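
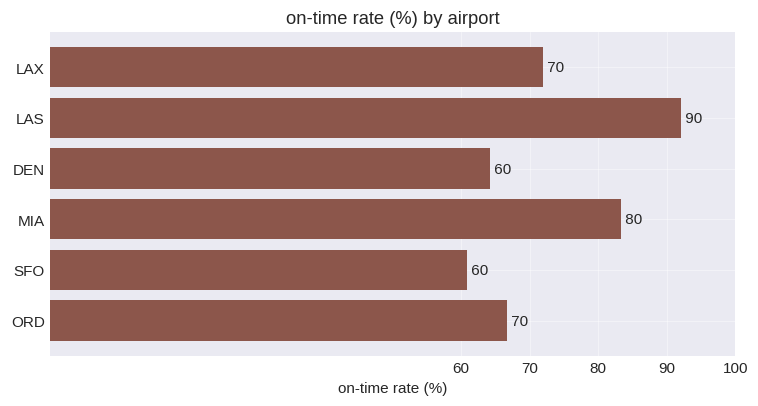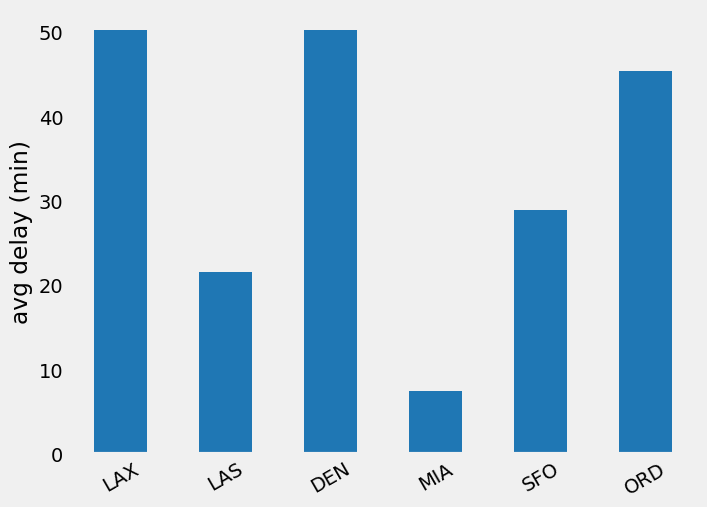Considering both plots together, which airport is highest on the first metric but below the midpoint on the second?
Chart 2 median avg delay (min) ≈ 35; below-median airports: LAS, MIA, SFO. Among those, LAS has the highest on-time rate (%) (≈ 90).

LAS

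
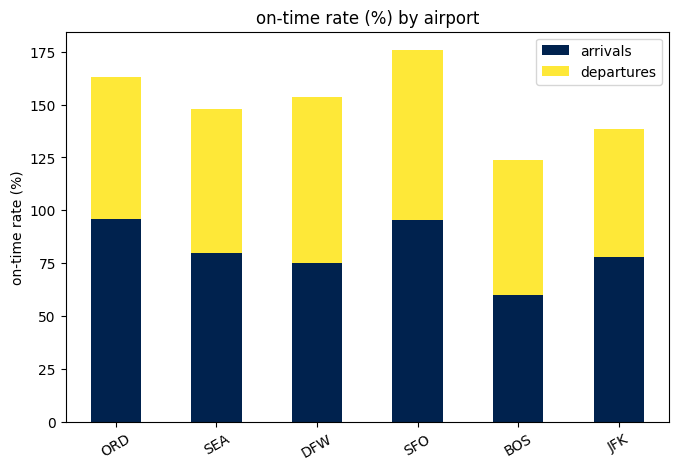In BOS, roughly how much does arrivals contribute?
≈ 60

arrivals top ≈ 60, bottom ≈ 0; segment ≈ 60.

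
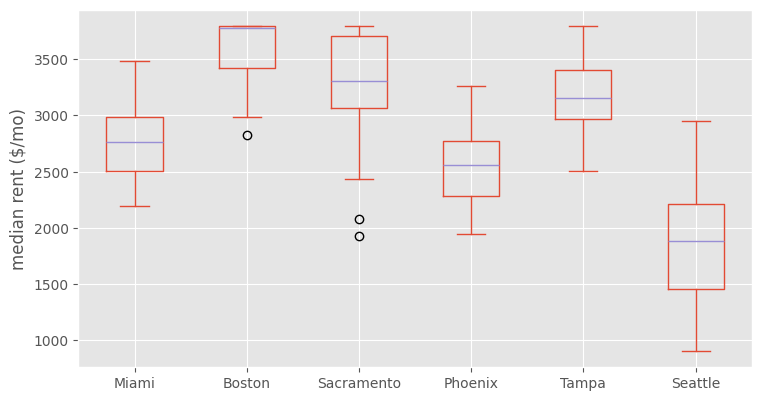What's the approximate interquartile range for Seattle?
Q3 ≈ 2200, Q1 ≈ 1400; IQR ≈ 800.

≈ 800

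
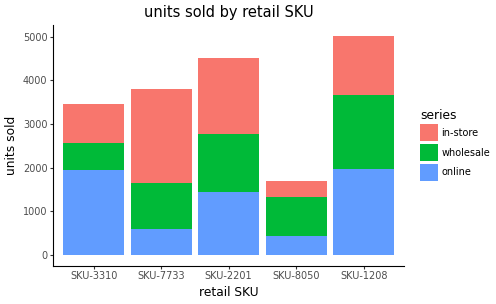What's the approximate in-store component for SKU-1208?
in-store top ≈ 5000, bottom ≈ 3500; segment ≈ 1500.

≈ 1500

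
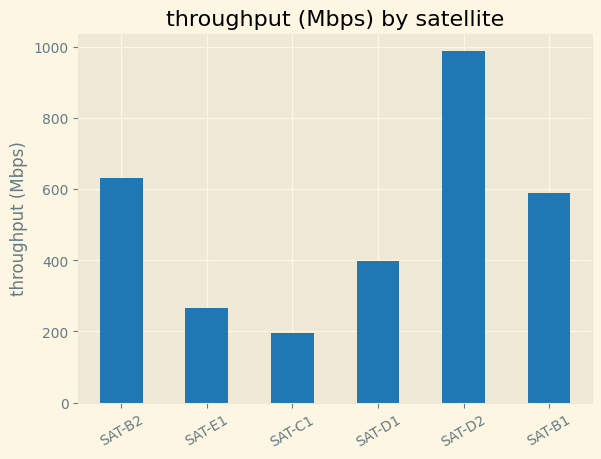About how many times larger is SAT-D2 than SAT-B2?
SAT-D2 ≈ 1000, SAT-B2 ≈ 600; 1000/600 ≈ 1.67.

≈ 1.67×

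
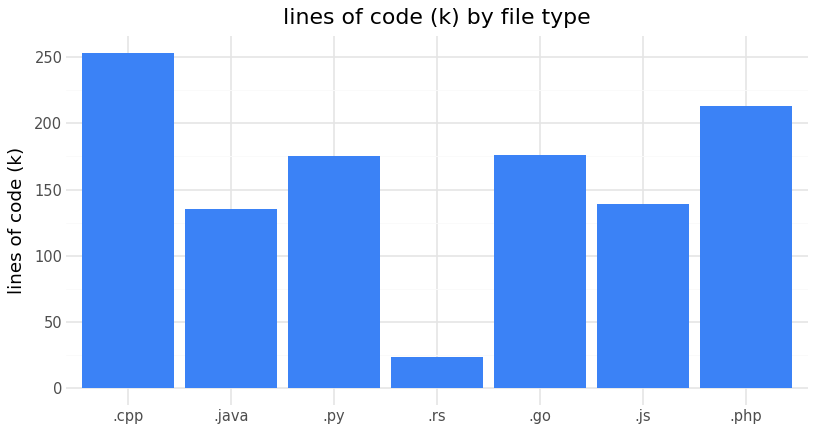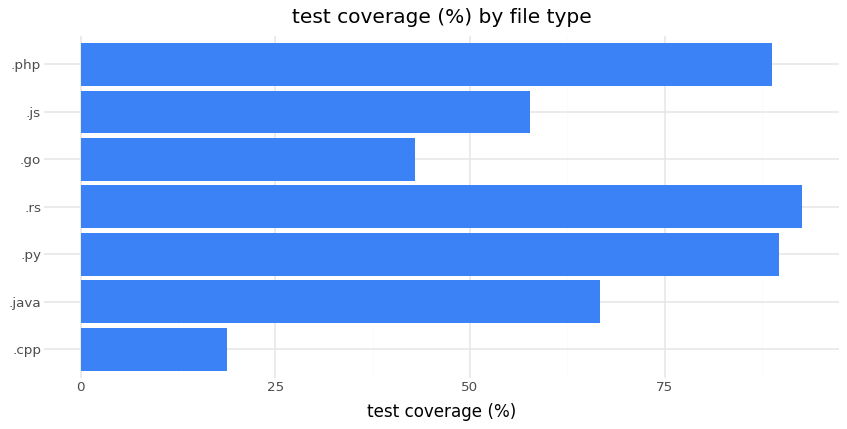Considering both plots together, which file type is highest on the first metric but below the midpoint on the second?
Chart 2 median test coverage (%) ≈ 70; below-median file types: .cpp, .go, .js. Among those, .cpp has the highest lines of code (k) (≈ 250).

.cpp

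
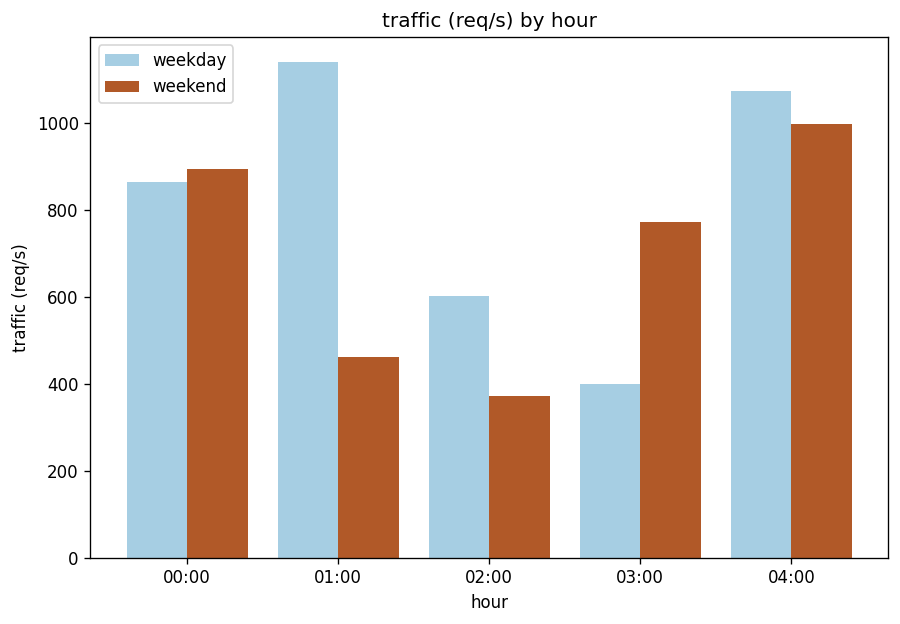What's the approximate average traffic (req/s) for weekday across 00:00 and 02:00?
(900 + 600) / 2 ≈ 750.

≈ 750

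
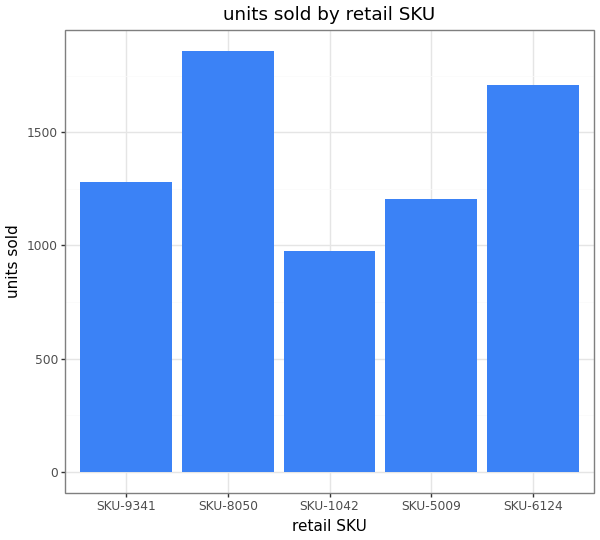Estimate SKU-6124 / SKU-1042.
SKU-6124 ≈ 1800, SKU-1042 ≈ 1000; 1800/1000 ≈ 1.8.

≈ 1.8×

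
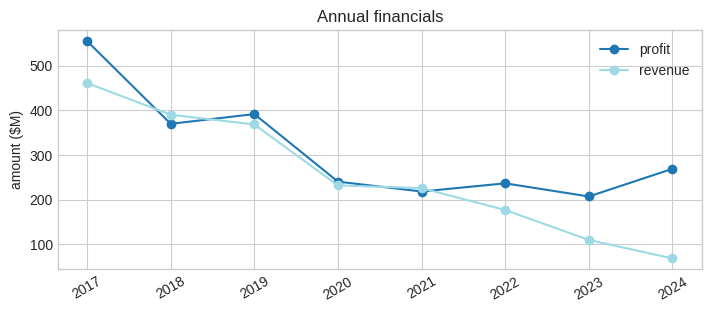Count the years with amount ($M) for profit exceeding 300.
3

Above 300: 2017, 2018, 2019.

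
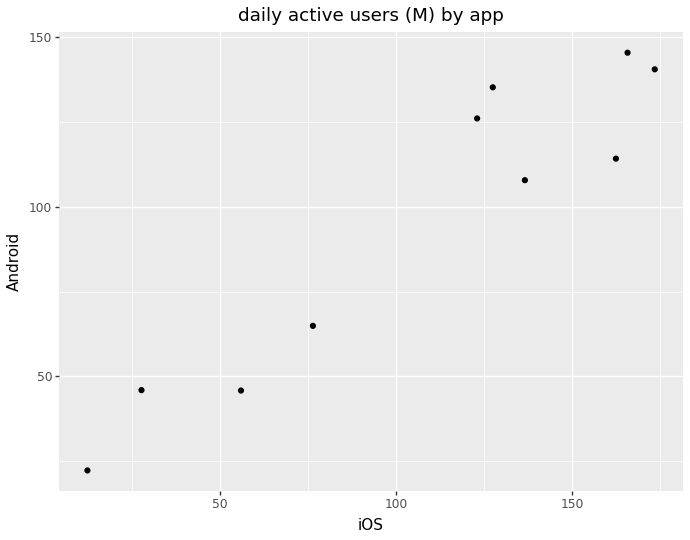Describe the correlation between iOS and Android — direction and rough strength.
Points are positively correlated; strong (|r| ≈ 0.9).

positive, strong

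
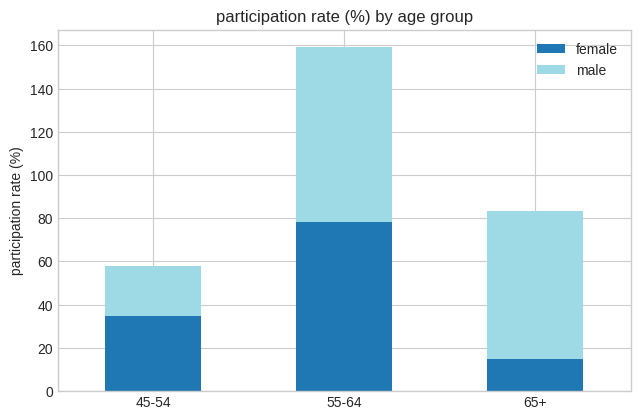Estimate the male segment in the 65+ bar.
male top ≈ 80, bottom ≈ 20; segment ≈ 60.

≈ 60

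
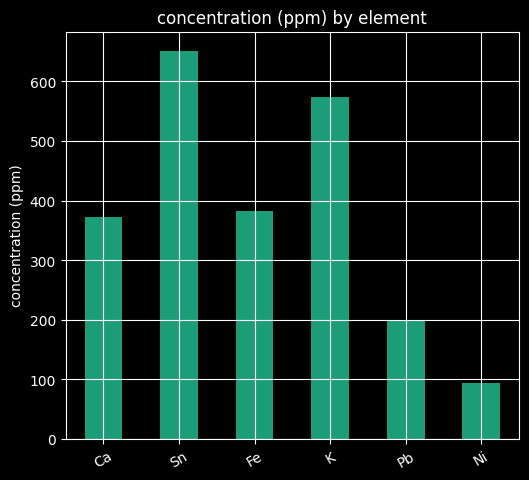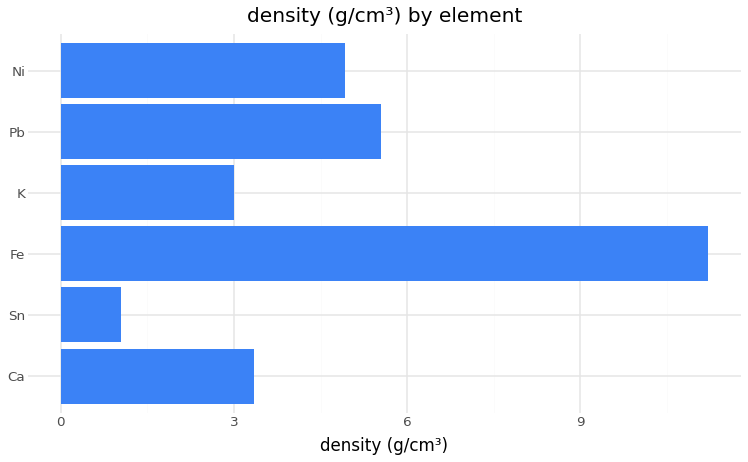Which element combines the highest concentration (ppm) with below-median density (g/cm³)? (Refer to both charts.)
Chart 2 median density (g/cm³) ≈ 4; below-median elements: Ca, Sn, K. Among those, Sn has the highest concentration (ppm) (≈ 700).

Sn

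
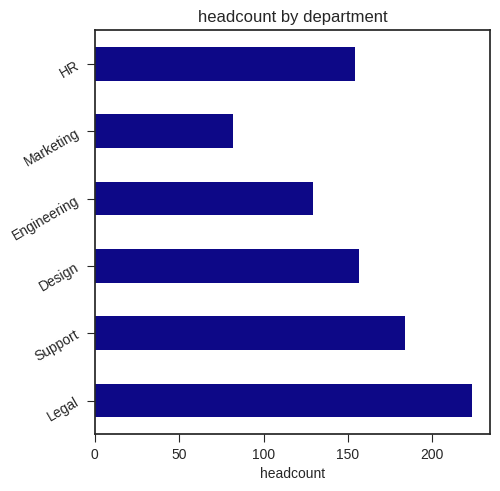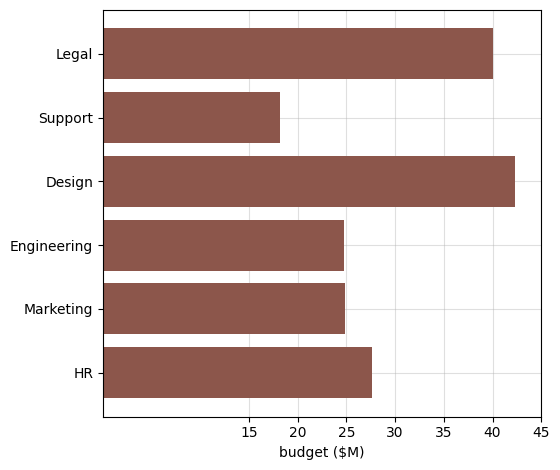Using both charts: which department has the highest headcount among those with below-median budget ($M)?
Chart 2 median budget ($M) ≈ 25; below-median departments: Support, Engineering, Marketing. Among those, Support has the highest headcount (≈ 175).

Support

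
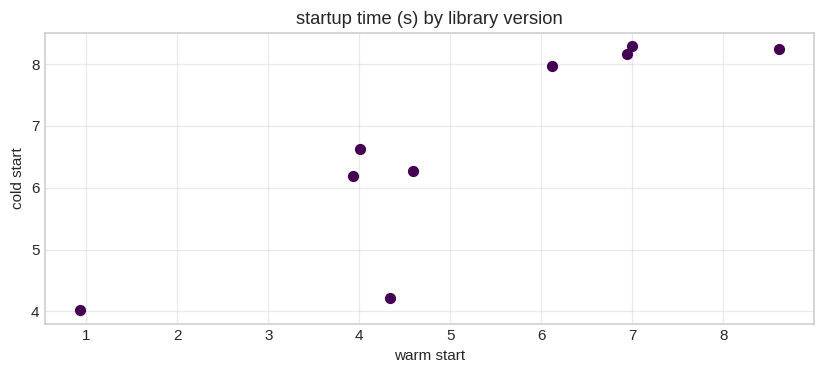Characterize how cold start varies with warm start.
Points are positively correlated; strong (|r| ≈ 0.9).

positive, strong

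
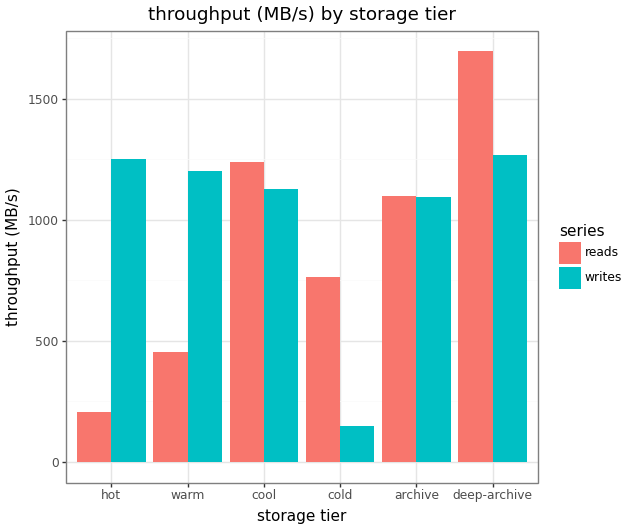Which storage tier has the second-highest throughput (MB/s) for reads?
cool

Top 3 for reads: deep-archive ≈ 1600, cool ≈ 1200, archive ≈ 1000.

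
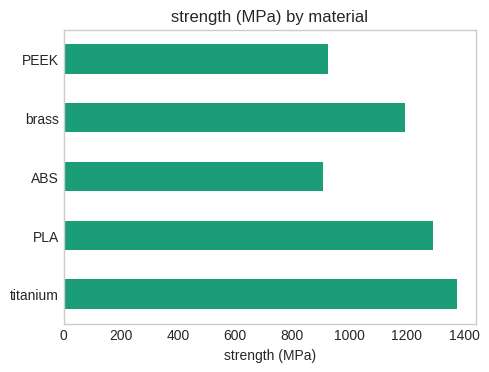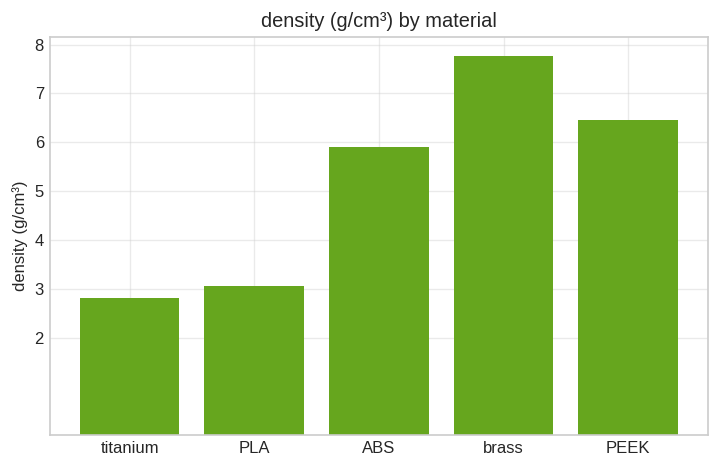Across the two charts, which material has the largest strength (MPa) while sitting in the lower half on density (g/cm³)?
Chart 2 median density (g/cm³) ≈ 6; below-median materials: titanium, PLA. Among those, titanium has the highest strength (MPa) (≈ 1400).

titanium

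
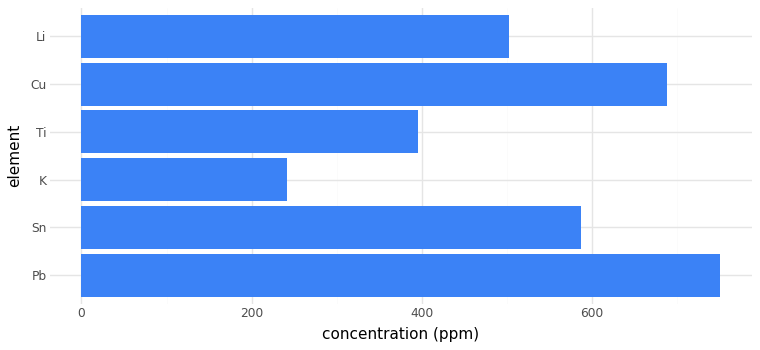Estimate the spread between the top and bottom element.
Max Pb ≈ 800, min K ≈ 200; range ≈ 600.

≈ 600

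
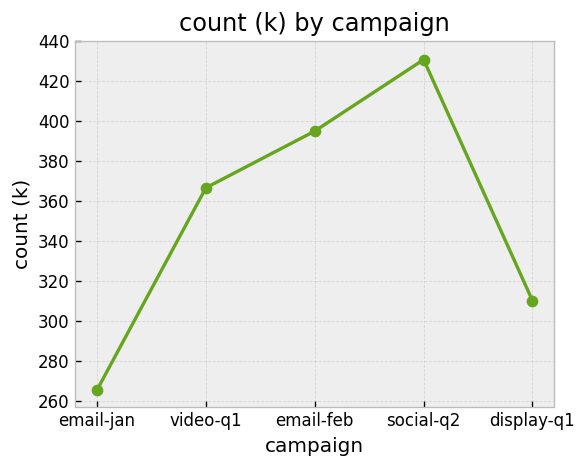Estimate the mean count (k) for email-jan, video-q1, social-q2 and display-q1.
(260 + 360 + 440 + 320) / 4 ≈ 345.

≈ 345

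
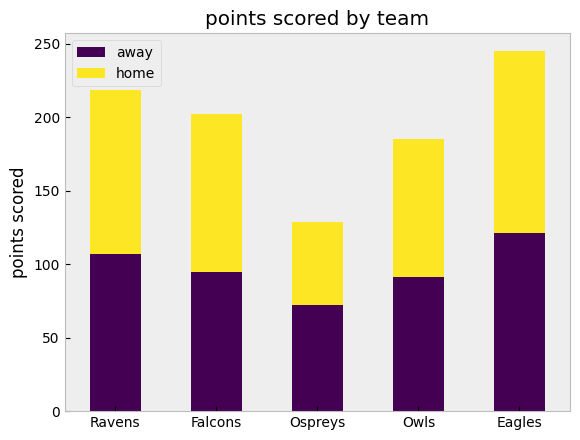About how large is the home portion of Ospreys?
home top ≈ 125, bottom ≈ 75; segment ≈ 50.

≈ 50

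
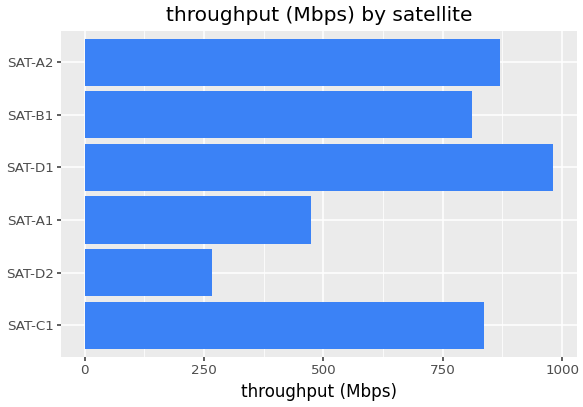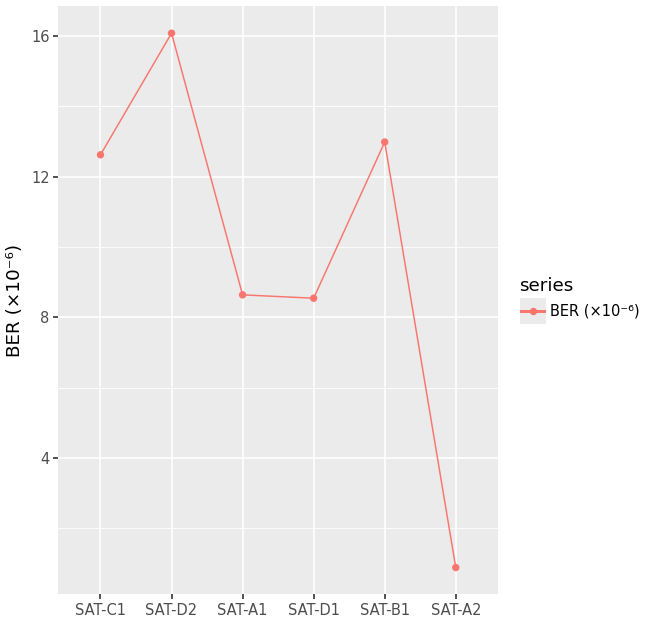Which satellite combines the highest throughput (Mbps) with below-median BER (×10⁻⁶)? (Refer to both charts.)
Chart 2 median BER (×10⁻⁶) ≈ 10; below-median satellites: SAT-A1, SAT-D1, SAT-A2. Among those, SAT-D1 has the highest throughput (Mbps) (≈ 1000).

SAT-D1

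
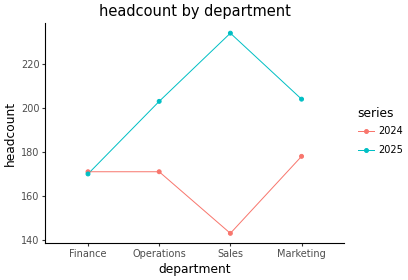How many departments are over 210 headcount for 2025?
1

Above 210: Sales.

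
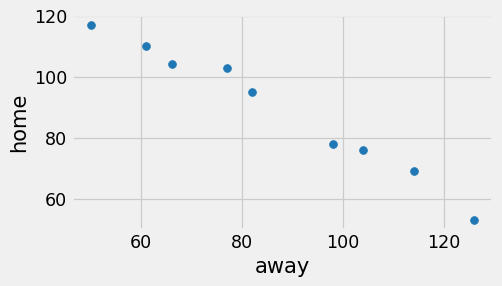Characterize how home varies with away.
negative, strong

Points are negatively correlated; strong (|r| ≈ 1.0).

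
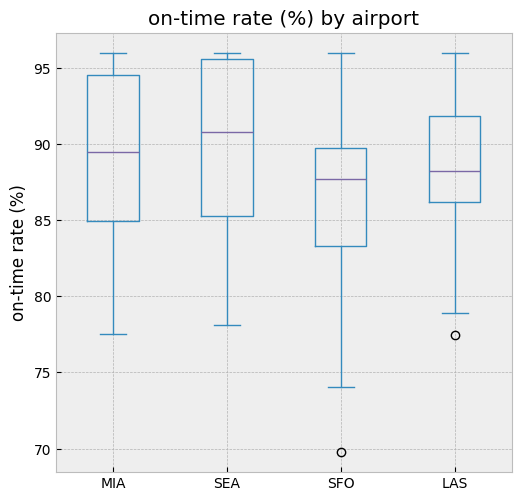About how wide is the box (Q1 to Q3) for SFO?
≈ 7

Q3 ≈ 90, Q1 ≈ 83; IQR ≈ 7.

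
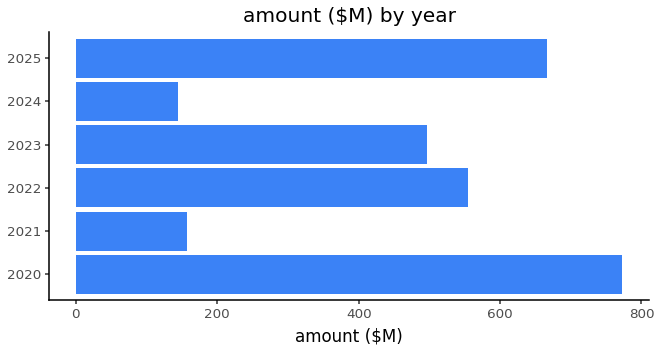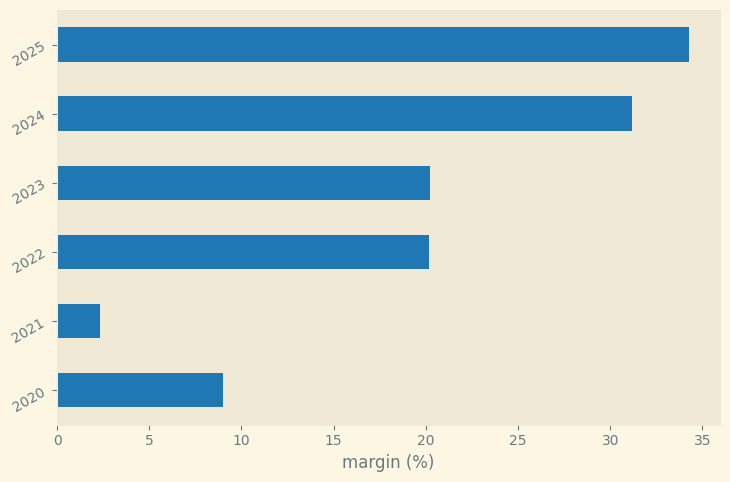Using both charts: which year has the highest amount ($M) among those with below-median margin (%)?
2020

Chart 2 median margin (%) ≈ 20; below-median years: 2020, 2021, 2022. Among those, 2020 has the highest amount ($M) (≈ 800).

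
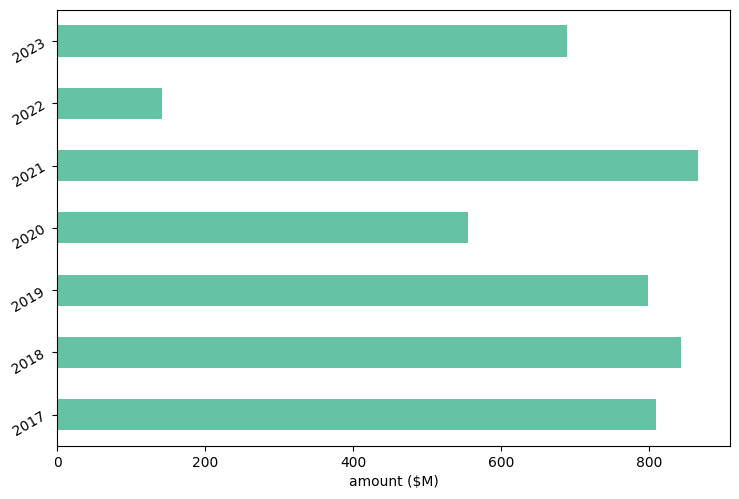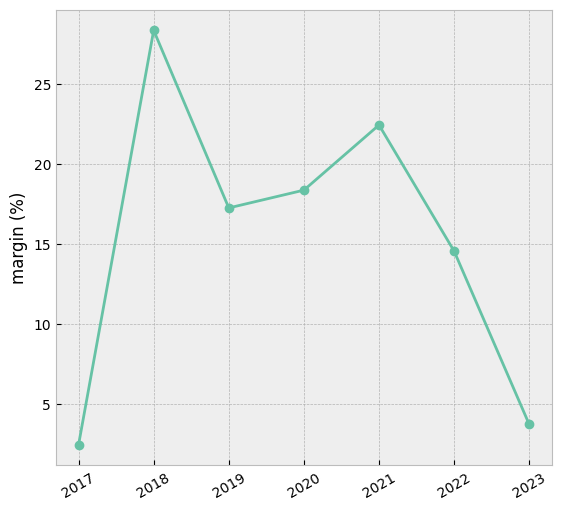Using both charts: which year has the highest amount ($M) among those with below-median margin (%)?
Chart 2 median margin (%) ≈ 15; below-median years: 2017, 2022, 2023. Among those, 2017 has the highest amount ($M) (≈ 800).

2017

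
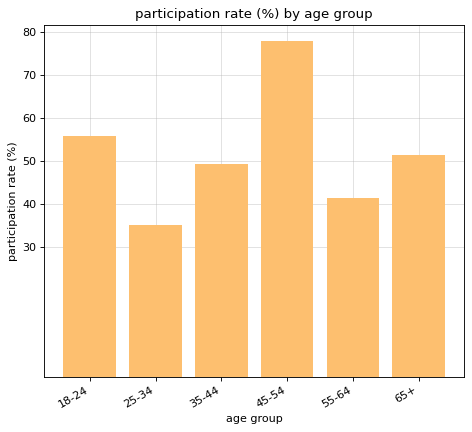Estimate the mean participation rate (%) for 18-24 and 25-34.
≈ 50

(60 + 40) / 2 ≈ 50.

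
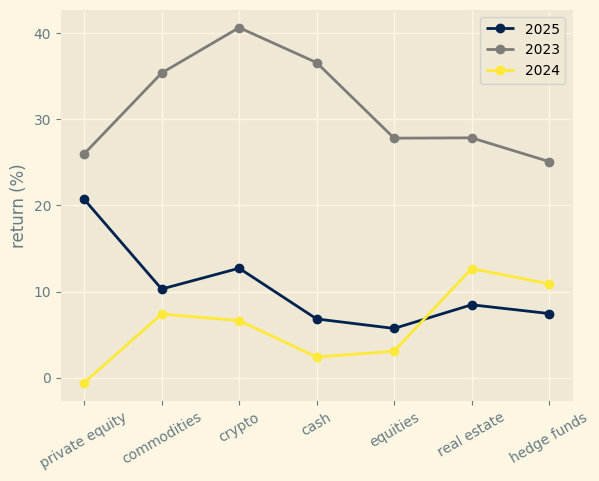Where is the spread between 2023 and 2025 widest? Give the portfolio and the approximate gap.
cash, ≈ 30 %

cash: 2023 ≈ 35, 2025 ≈ 5 → gap ≈ 30. Next-largest (crypto) is only ≈ 25.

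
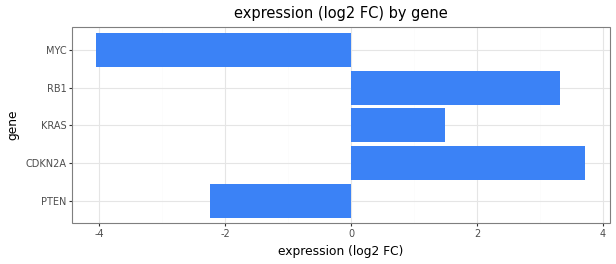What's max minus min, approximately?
≈ 8

Max CDKN2A ≈ 4, min MYC ≈ -4; range ≈ 8.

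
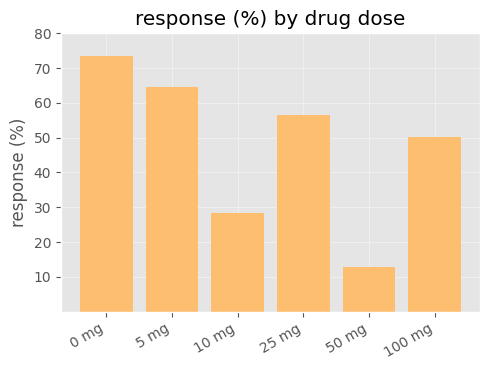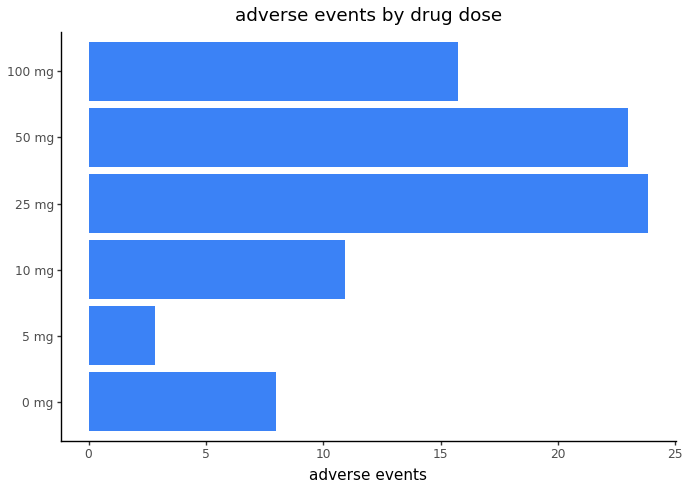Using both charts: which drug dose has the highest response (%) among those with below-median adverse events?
0 mg

Chart 2 median adverse events ≈ 15; below-median drug doses: 0 mg, 5 mg, 10 mg. Among those, 0 mg has the highest response (%) (≈ 70).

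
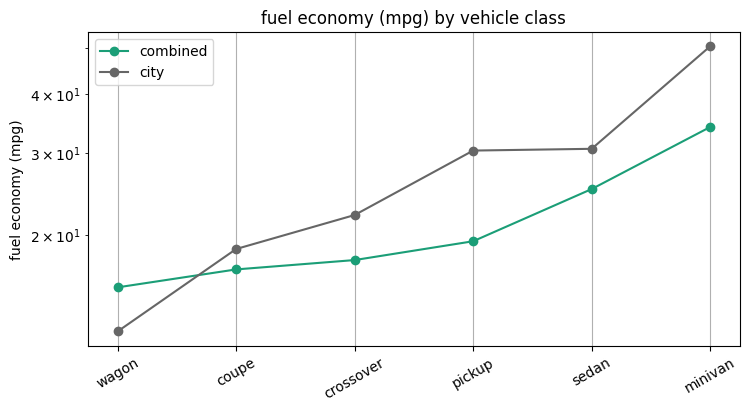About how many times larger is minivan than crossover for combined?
≈ 1.75×

minivan ≈ 35, crossover ≈ 20; 35/20 ≈ 1.75.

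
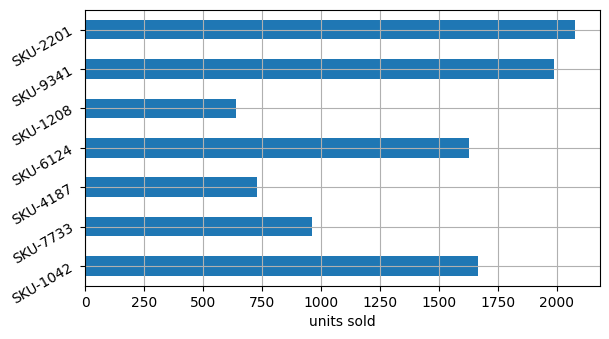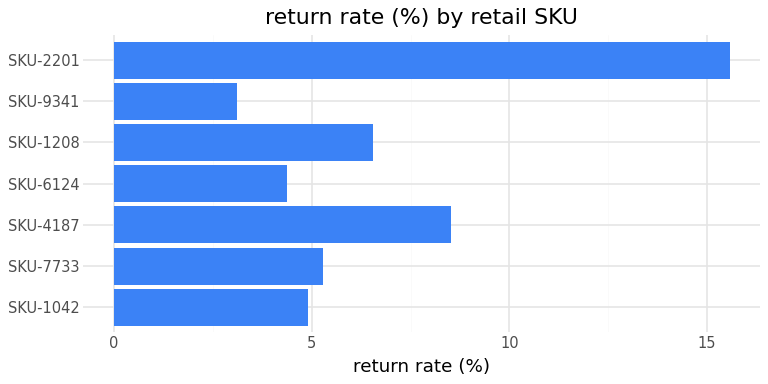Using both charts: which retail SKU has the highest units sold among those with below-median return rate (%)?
Chart 2 median return rate (%) ≈ 6; below-median retail SKUs: SKU-1042, SKU-6124, SKU-9341. Among those, SKU-9341 has the highest units sold (≈ 2000).

SKU-9341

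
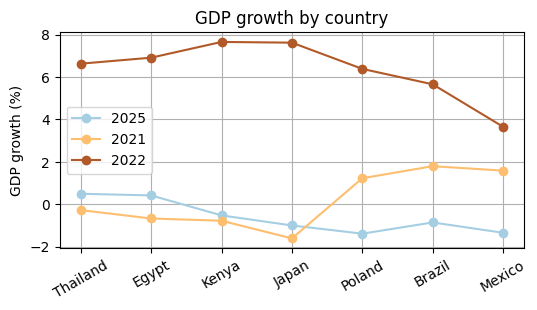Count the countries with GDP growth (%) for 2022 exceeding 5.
Above 5: Thailand, Egypt, Kenya, Japan, Poland, Brazil.

6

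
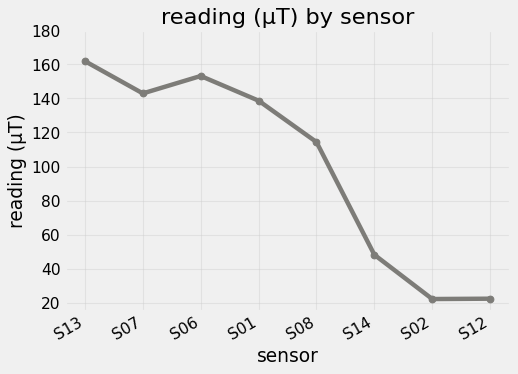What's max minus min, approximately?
≈ 140

Max S13 ≈ 160, min S02 ≈ 20; range ≈ 140.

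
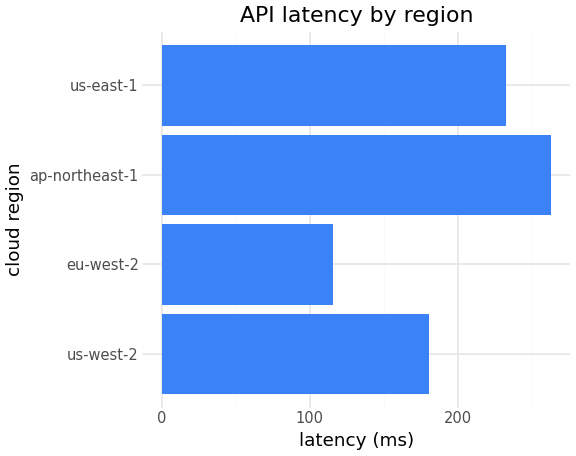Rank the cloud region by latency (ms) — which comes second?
us-east-1

Top 3: ap-northeast-1 ≈ 275, us-east-1 ≈ 225, us-west-2 ≈ 175.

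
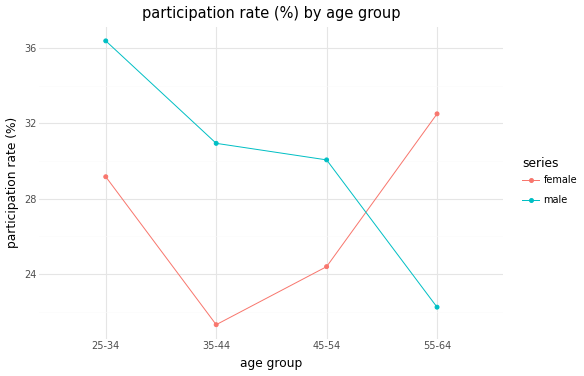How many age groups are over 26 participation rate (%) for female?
Above 26: 25-34, 55-64.

2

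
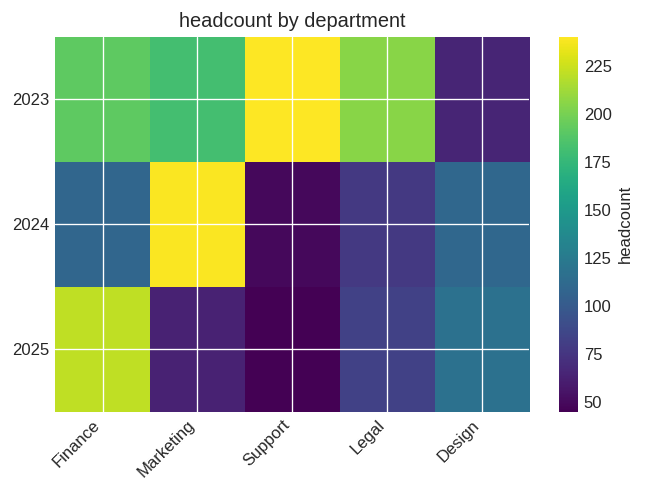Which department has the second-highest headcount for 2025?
Design

Top 3 for 2025: Finance ≈ 220, Design ≈ 120, Legal ≈ 80.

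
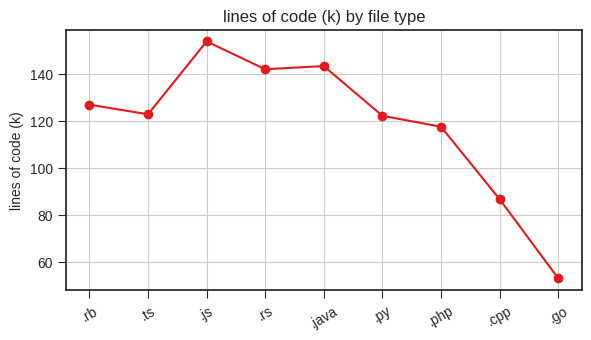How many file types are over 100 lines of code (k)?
7

Above 100: .rb, .ts, .js, .rs, .java, .py, .php.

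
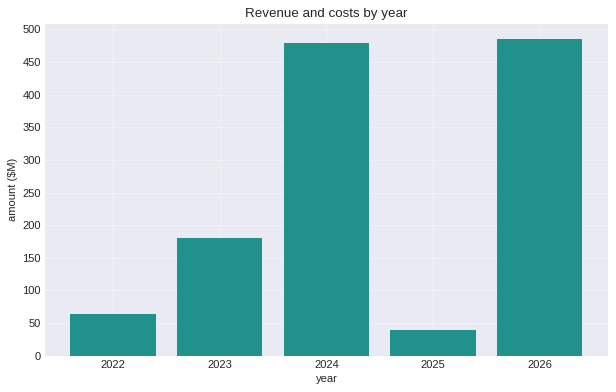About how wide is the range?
Max 2026 ≈ 500, min 2025 ≈ 50; range ≈ 450.

≈ 450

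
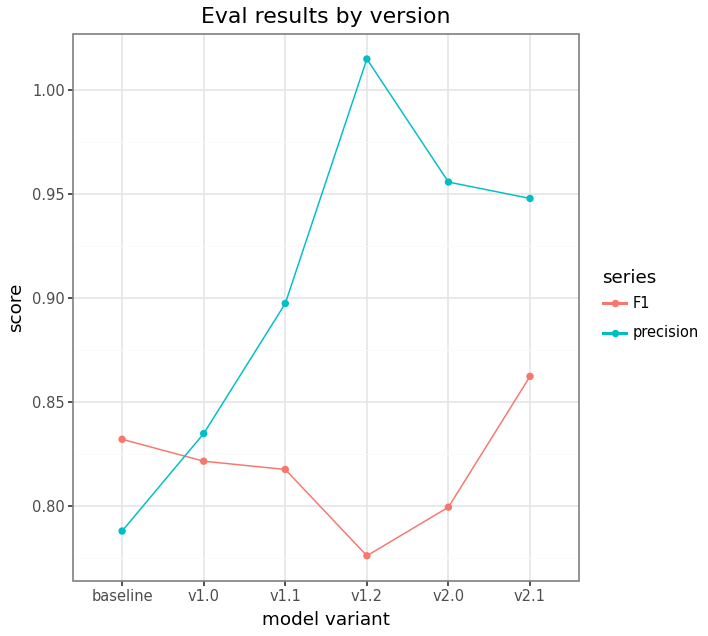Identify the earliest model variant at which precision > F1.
baseline: precision ≈ 0.78 vs F1 ≈ 0.84 (not yet); v1.0: precision ≈ 0.84 vs F1 ≈ 0.82 (first crossover).

v1.0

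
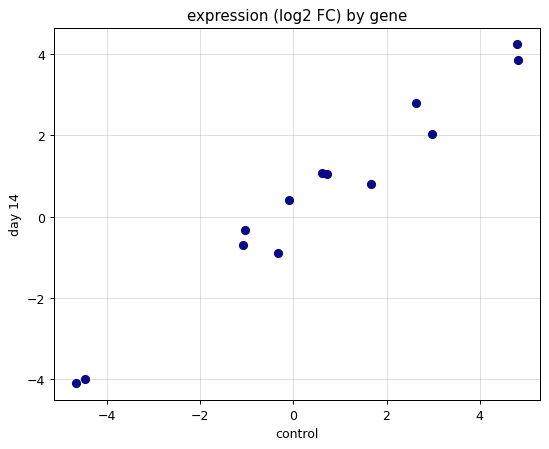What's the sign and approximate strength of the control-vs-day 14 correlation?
Points are positively correlated; strong (|r| ≈ 1.0).

positive, strong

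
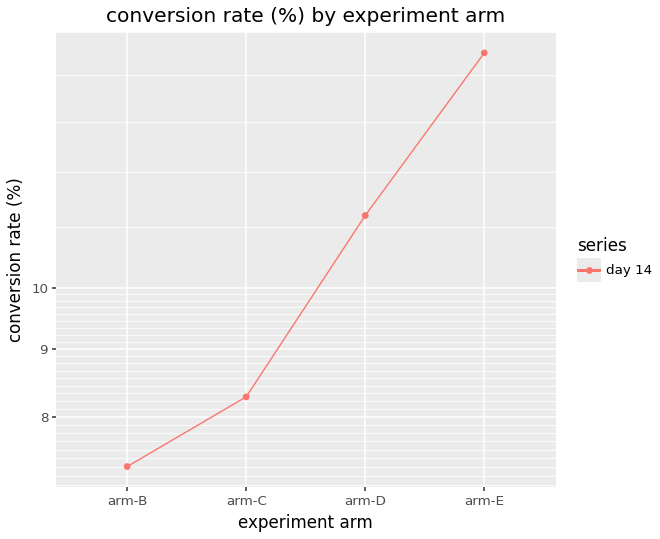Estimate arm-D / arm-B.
arm-D ≈ 11, arm-B ≈ 7; 11/7 ≈ 1.57.

≈ 1.57×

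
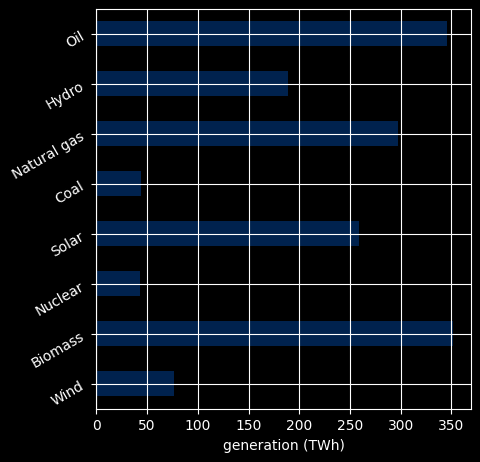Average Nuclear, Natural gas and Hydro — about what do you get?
(50 + 300 + 200) / 3 ≈ 183.

≈ 183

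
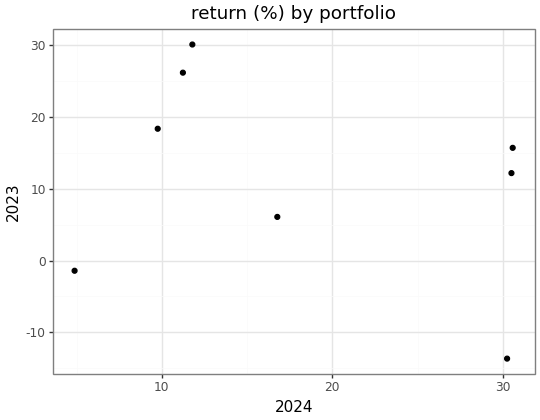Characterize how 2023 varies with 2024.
negative, weak

Points are negatively correlated; weak (|r| ≈ 0.3).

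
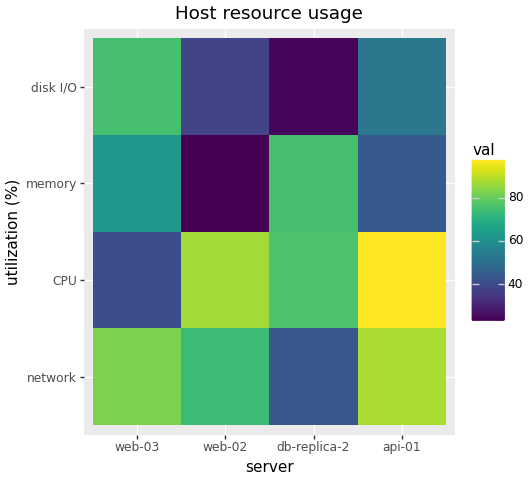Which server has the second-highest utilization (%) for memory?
Top 3 for memory: db-replica-2 ≈ 80, web-03 ≈ 60, api-01 ≈ 40.

web-03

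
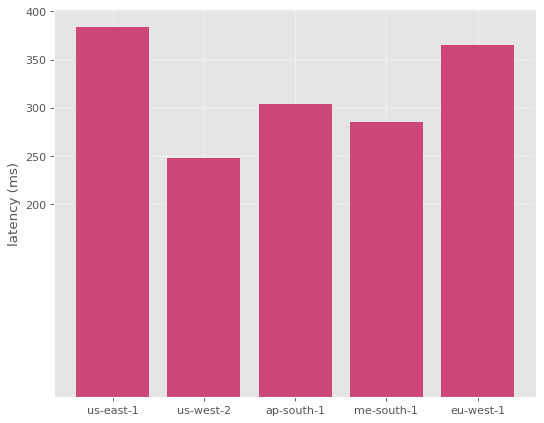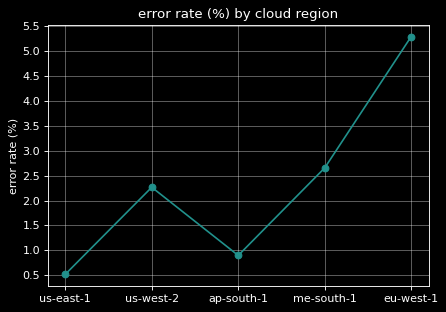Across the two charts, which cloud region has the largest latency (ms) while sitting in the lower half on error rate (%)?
us-east-1

Chart 2 median error rate (%) ≈ 2.5; below-median cloud regions: us-east-1, ap-south-1. Among those, us-east-1 has the highest latency (ms) (≈ 400).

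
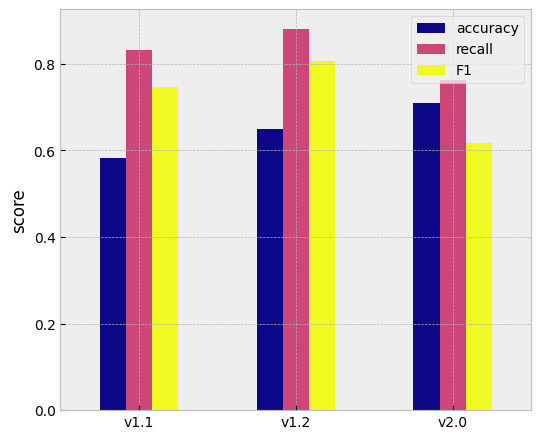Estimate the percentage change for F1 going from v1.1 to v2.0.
≈ -14.3%

v1.1 ≈ 0.7, v2.0 ≈ 0.6; (0.6 − 0.7) / 0.7 ≈ -14.3%.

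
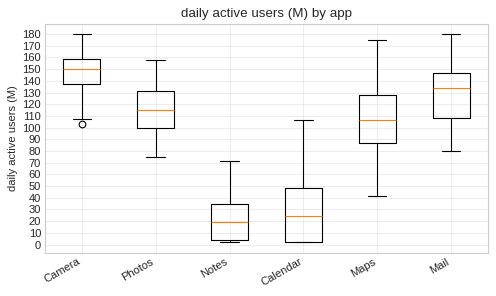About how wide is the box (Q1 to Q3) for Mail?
≈ 40

Q3 ≈ 150, Q1 ≈ 110; IQR ≈ 40.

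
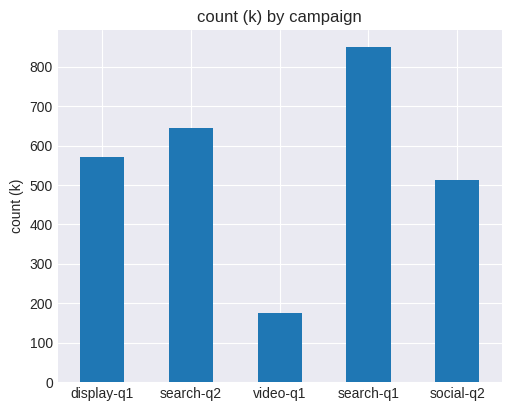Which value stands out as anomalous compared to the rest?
video-q1 ≈ 200; the rest sit between ≈ 500 and ≈ 800.

video-q1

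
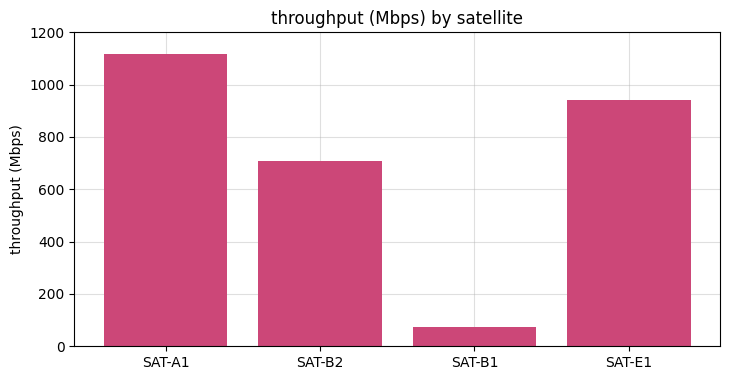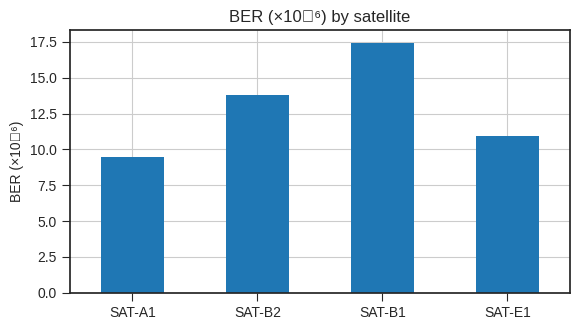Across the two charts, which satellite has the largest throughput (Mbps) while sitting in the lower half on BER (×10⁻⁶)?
SAT-A1

Chart 2 median BER (×10⁻⁶) ≈ 12; below-median satellites: SAT-A1, SAT-E1. Among those, SAT-A1 has the highest throughput (Mbps) (≈ 1200).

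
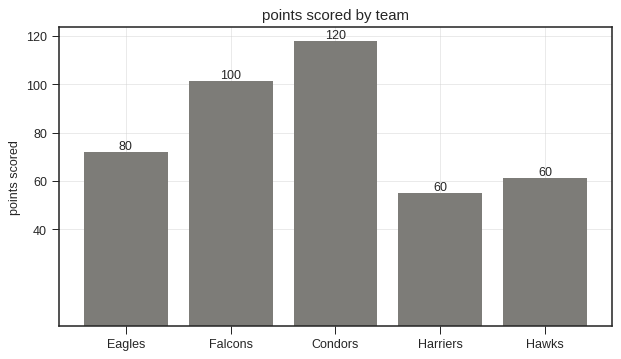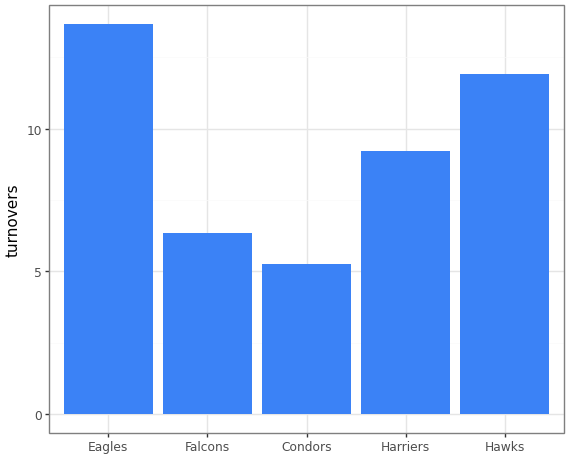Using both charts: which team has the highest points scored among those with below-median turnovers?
Condors

Chart 2 median turnovers ≈ 10; below-median teams: Falcons, Condors. Among those, Condors has the highest points scored (≈ 120).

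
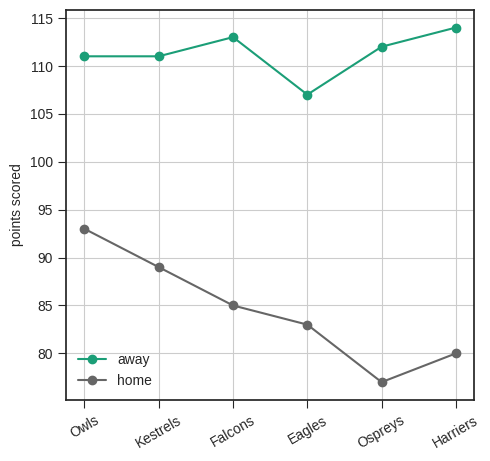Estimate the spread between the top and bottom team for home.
Max Owls ≈ 95, min Ospreys ≈ 75; range ≈ 20.

≈ 20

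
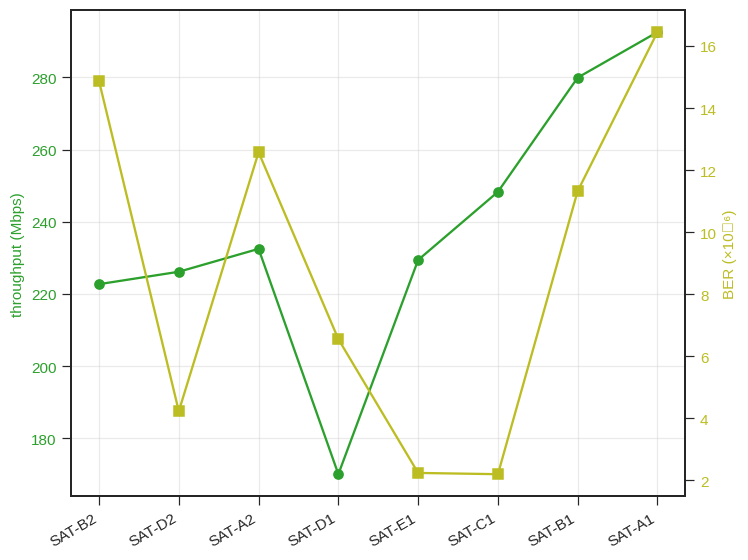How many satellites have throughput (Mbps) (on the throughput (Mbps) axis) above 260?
Above 260: SAT-B1, SAT-A1.

2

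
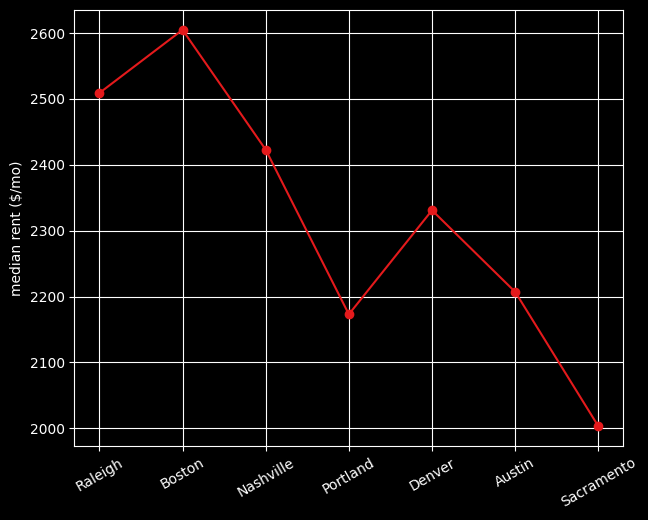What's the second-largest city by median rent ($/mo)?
Raleigh

Top 3: Boston ≈ 2600, Raleigh ≈ 2500, Nashville ≈ 2400.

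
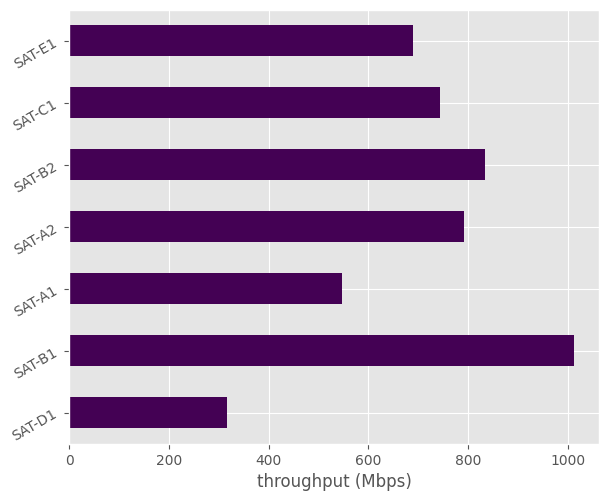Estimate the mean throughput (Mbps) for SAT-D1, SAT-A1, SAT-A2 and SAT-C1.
≈ 575

(300 + 500 + 800 + 700) / 4 ≈ 575.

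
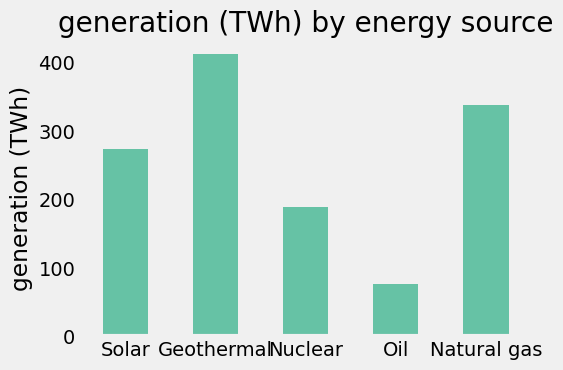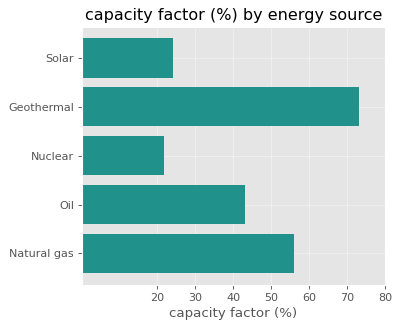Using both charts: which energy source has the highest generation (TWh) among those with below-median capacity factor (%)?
Solar

Chart 2 median capacity factor (%) ≈ 40; below-median energy sources: Solar, Nuclear. Among those, Solar has the highest generation (TWh) (≈ 250).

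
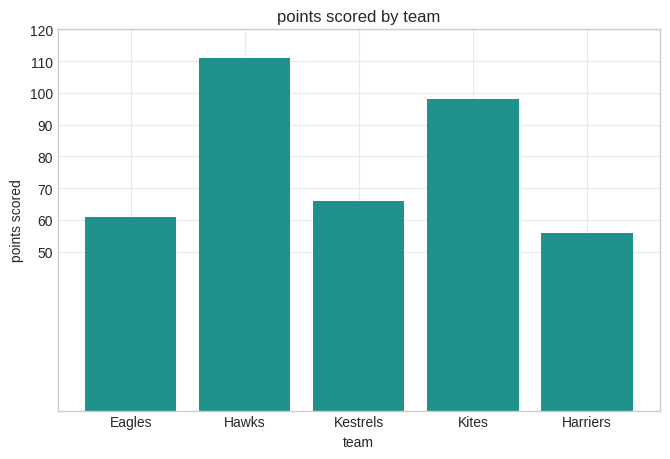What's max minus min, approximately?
Max Hawks ≈ 110, min Harriers ≈ 60; range ≈ 50.

≈ 50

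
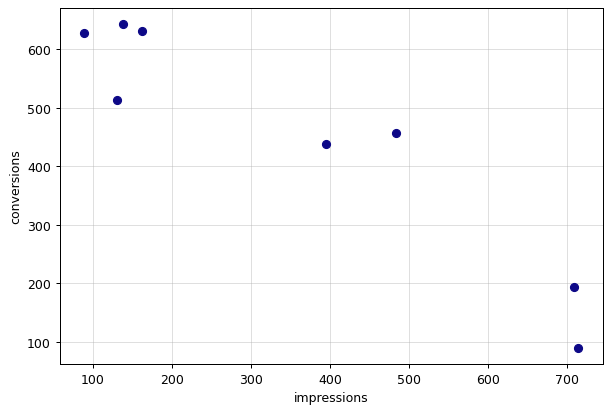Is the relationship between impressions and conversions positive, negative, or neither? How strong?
negative, strong

Points are negatively correlated; strong (|r| ≈ 0.9).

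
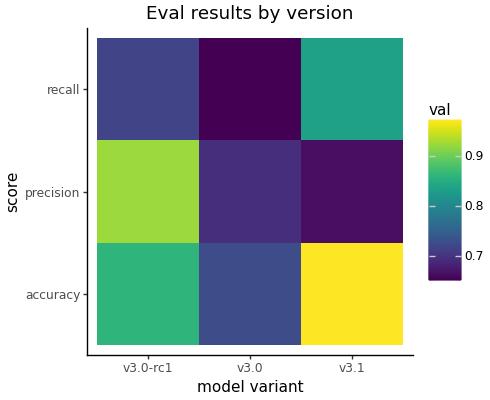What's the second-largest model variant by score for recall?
v3.0-rc1

Top 3 for recall: v3.1 ≈ 0.85, v3.0-rc1 ≈ 0.70, v3.0 ≈ 0.65.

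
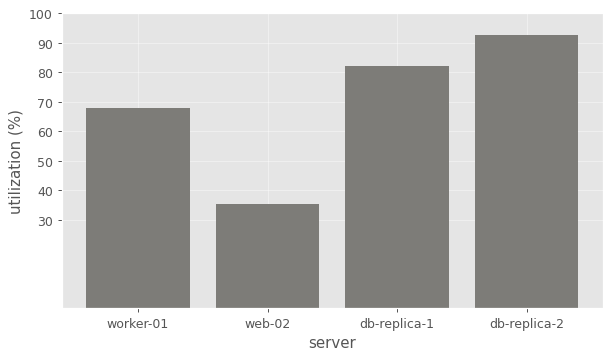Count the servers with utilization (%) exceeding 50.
Above 50: worker-01, db-replica-1, db-replica-2.

3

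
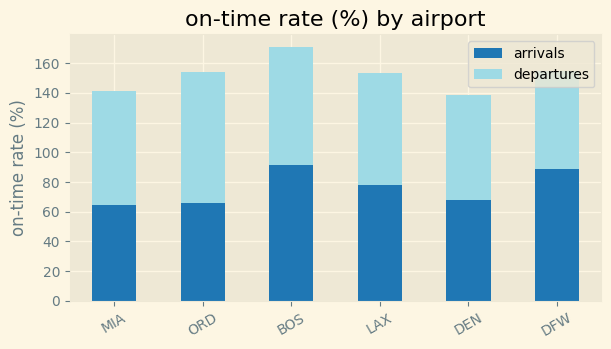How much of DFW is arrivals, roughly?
≈ 80

arrivals top ≈ 80, bottom ≈ 0; segment ≈ 80.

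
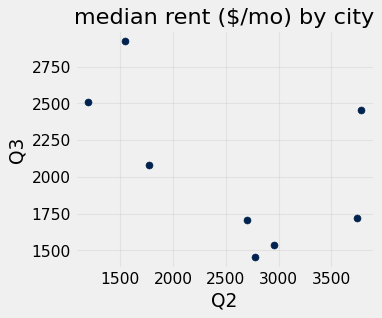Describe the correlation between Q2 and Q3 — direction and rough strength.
negative, moderate

Points are negatively correlated; moderate (|r| ≈ 0.5).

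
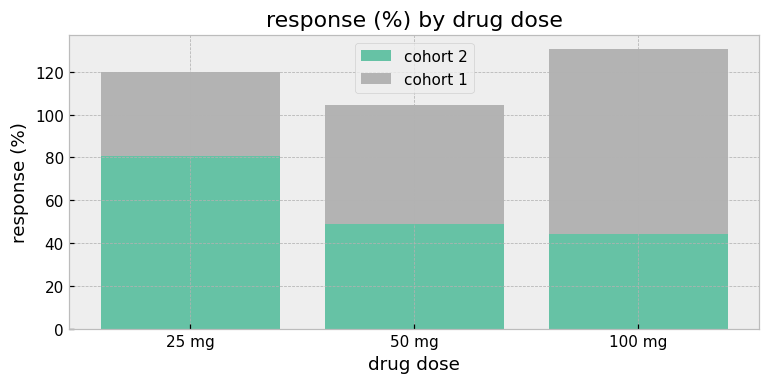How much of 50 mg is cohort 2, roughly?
cohort 2 top ≈ 40, bottom ≈ 0; segment ≈ 40.

≈ 40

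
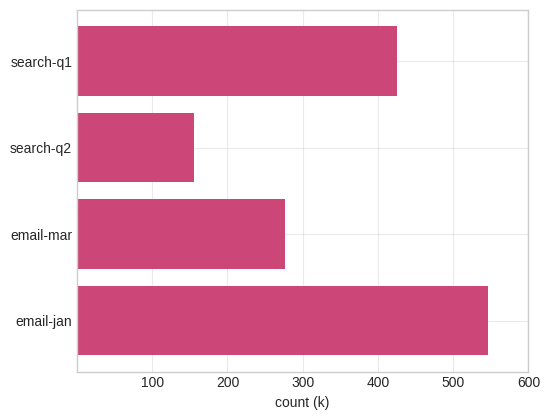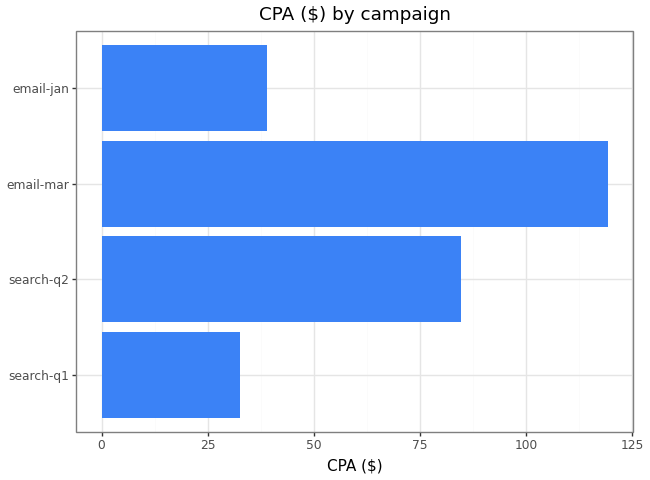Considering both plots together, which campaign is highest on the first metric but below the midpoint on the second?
email-jan

Chart 2 median CPA ($) ≈ 60; below-median campaigns: search-q1, email-jan. Among those, email-jan has the highest count (k) (≈ 500).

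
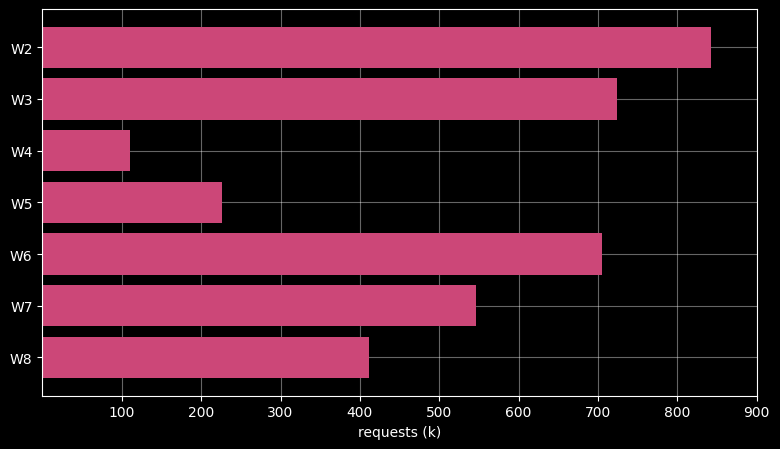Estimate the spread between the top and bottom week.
≈ 700

Max W2 ≈ 800, min W4 ≈ 100; range ≈ 700.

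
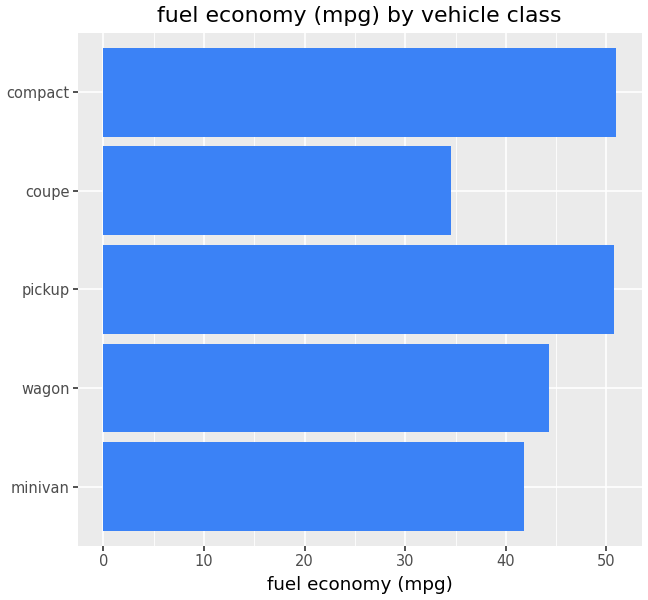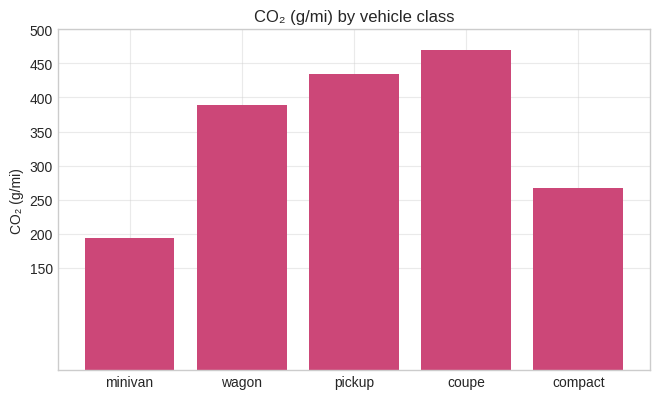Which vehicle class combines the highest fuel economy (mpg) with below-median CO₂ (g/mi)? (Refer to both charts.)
Chart 2 median CO₂ (g/mi) ≈ 400; below-median vehicle classes: minivan, compact. Among those, compact has the highest fuel economy (mpg) (≈ 50).

compact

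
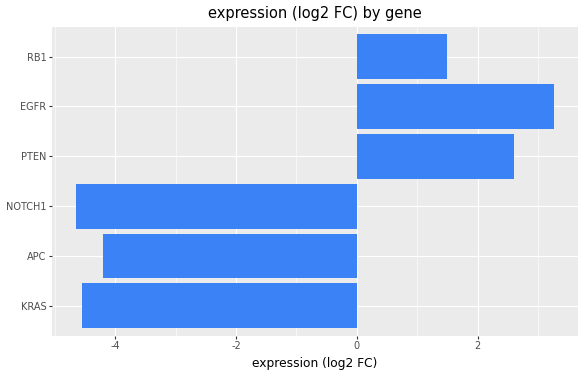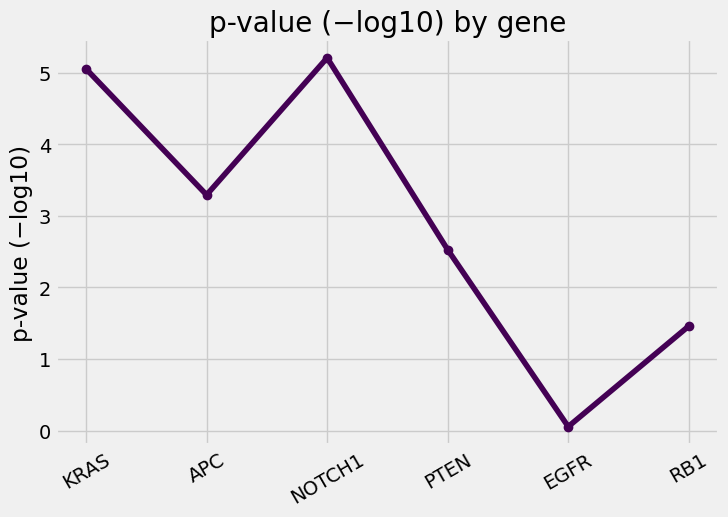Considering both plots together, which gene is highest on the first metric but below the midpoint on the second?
EGFR

Chart 2 median p-value (−log10) ≈ 3; below-median genes: PTEN, EGFR, RB1. Among those, EGFR has the highest expression (log2 FC) (≈ 3.5).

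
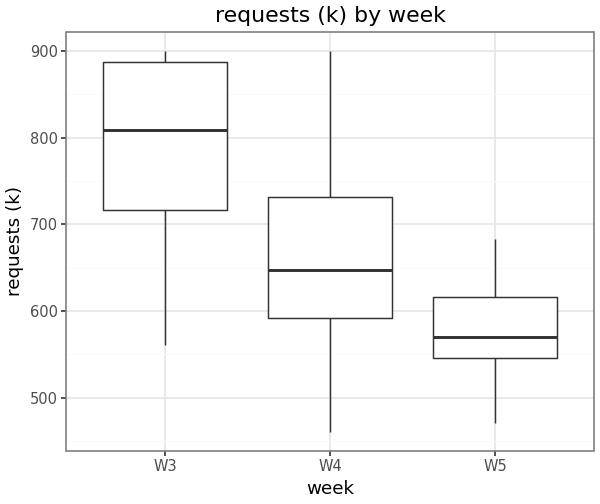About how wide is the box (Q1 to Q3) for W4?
≈ 125

Q3 ≈ 725, Q1 ≈ 600; IQR ≈ 125.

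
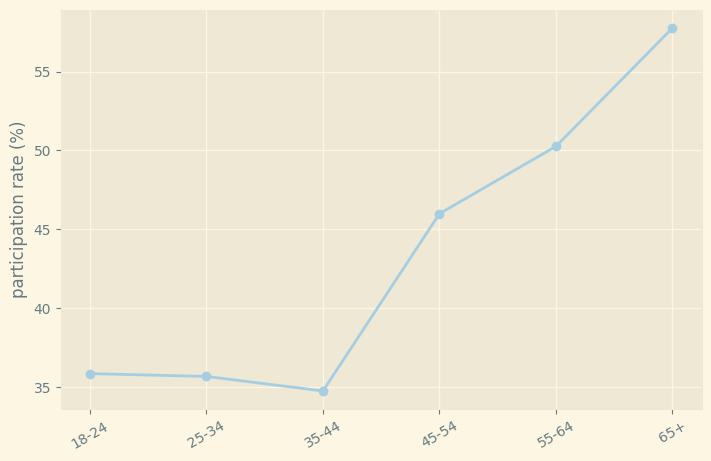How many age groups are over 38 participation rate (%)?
3

Above 38: 45-54, 55-64, 65+.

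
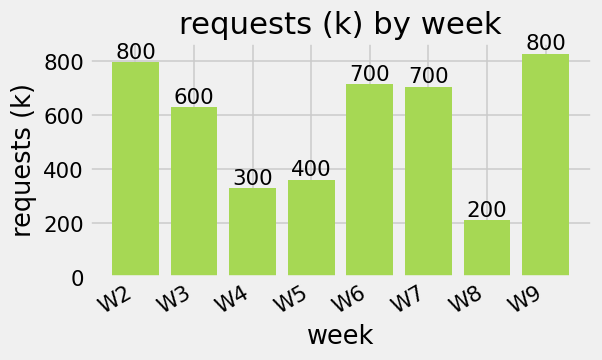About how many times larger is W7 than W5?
≈ 1.75×

W7 ≈ 700, W5 ≈ 400; 700/400 ≈ 1.75.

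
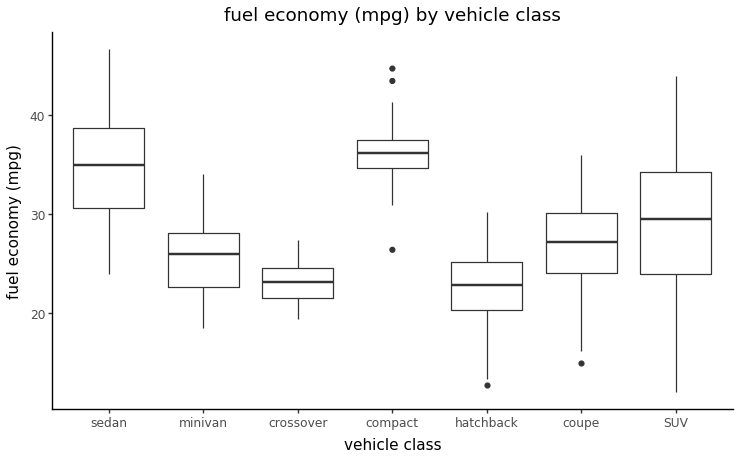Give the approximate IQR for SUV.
≈ 10

Q3 ≈ 34, Q1 ≈ 24; IQR ≈ 10.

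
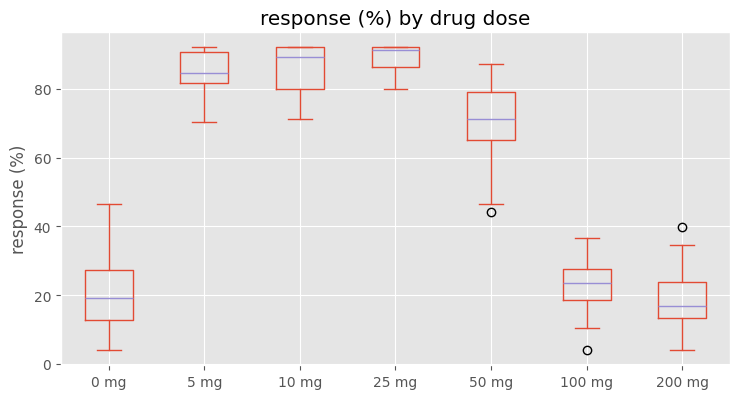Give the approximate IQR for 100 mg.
Q3 ≈ 30, Q1 ≈ 20; IQR ≈ 10.

≈ 10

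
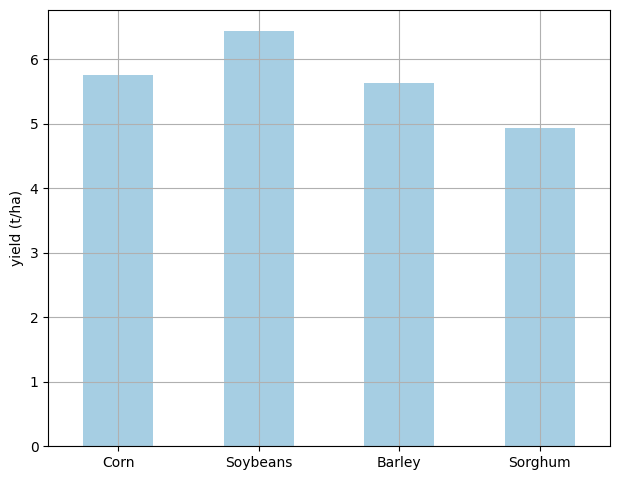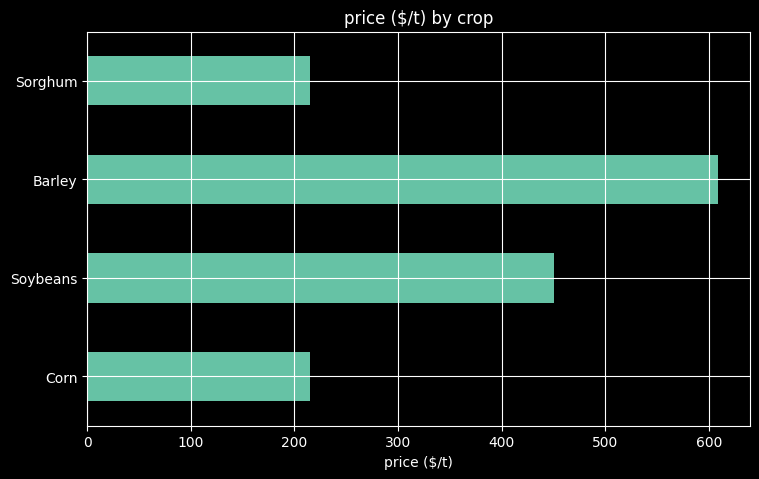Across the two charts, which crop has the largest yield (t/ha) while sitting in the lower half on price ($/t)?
Chart 2 median price ($/t) ≈ 300; below-median crops: Corn, Sorghum. Among those, Corn has the highest yield (t/ha) (≈ 6).

Corn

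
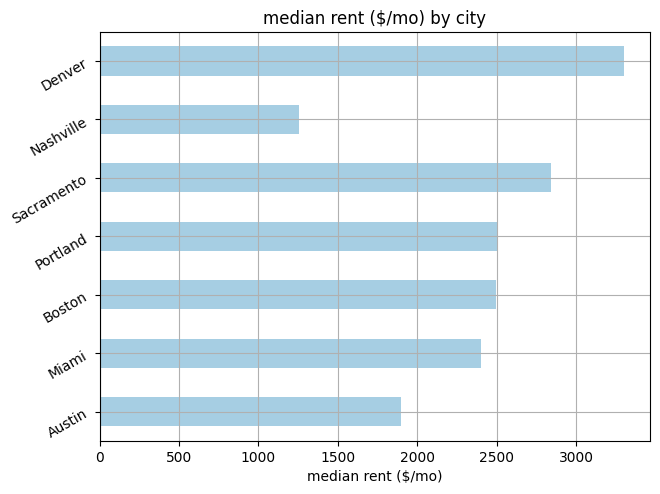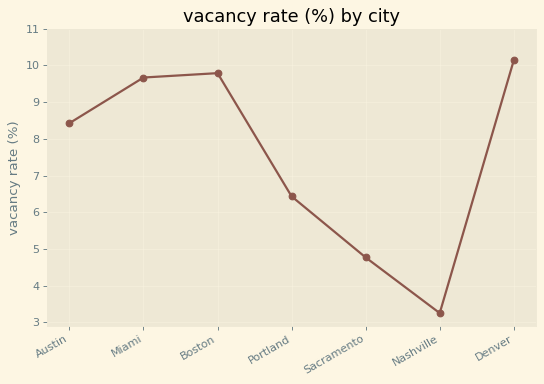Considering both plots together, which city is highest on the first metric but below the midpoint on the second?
Sacramento

Chart 2 median vacancy rate (%) ≈ 8; below-median cities: Portland, Sacramento, Nashville. Among those, Sacramento has the highest median rent ($/mo) (≈ 3000).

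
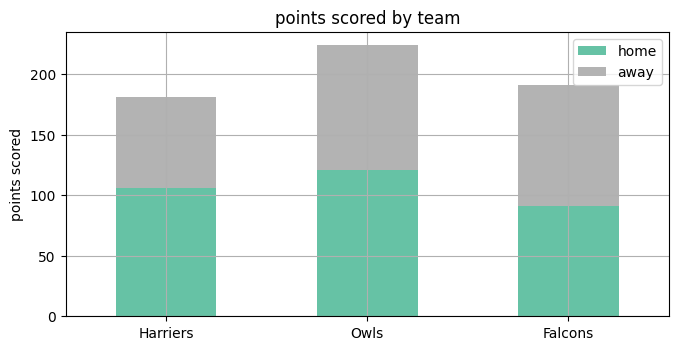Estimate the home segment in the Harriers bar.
home top ≈ 100, bottom ≈ 0; segment ≈ 100.

≈ 100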